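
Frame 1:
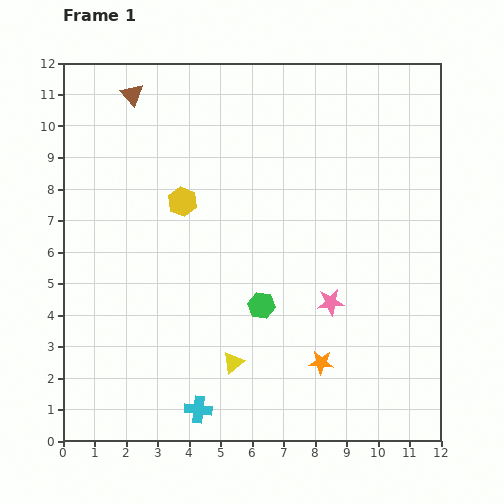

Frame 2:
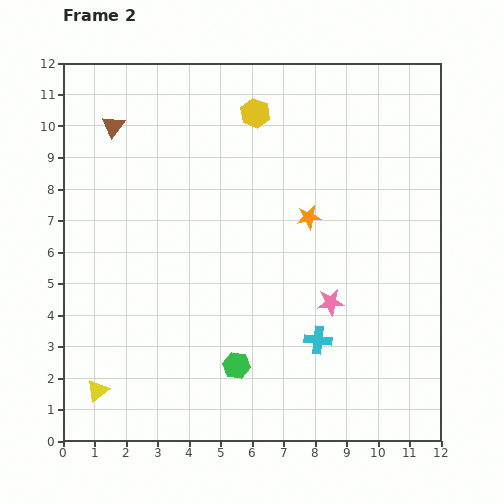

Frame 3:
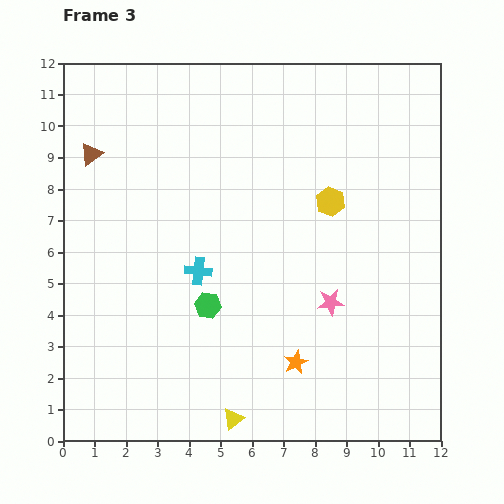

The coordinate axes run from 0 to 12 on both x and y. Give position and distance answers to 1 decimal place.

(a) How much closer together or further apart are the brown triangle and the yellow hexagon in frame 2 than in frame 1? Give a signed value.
+0.7

Distance in frame 1: 3.8. Distance in frame 2: 4.5.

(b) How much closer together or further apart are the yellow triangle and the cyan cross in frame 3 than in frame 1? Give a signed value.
+2.9

Distance in frame 1: 1.9. Distance in frame 3: 4.8.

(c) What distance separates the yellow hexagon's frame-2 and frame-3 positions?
3.7

The yellow hexagon moved from (6.1, 10.4) to (8.5, 7.6), a distance of √(2.4² + 2.8²) ≈ 3.7.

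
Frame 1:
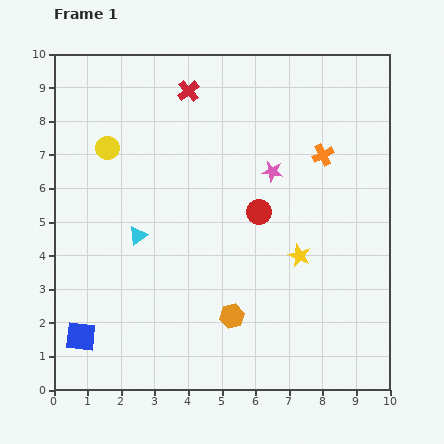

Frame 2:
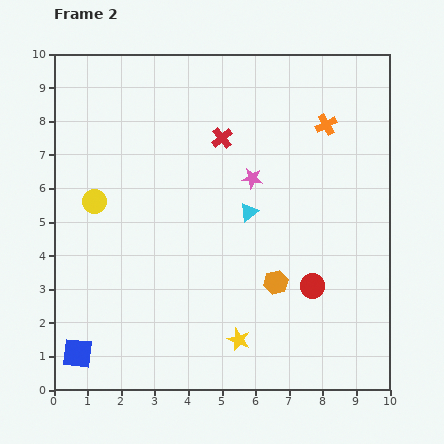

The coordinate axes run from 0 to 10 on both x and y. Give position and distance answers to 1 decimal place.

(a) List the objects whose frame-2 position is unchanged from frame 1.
none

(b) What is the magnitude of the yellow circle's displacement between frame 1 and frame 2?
1.6

The yellow circle moved from (1.6, 7.2) to (1.2, 5.6), a distance of √(0.4² + 1.6²) ≈ 1.6.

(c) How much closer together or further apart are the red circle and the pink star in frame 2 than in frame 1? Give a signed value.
+2.4

Distance in frame 1: 1.3. Distance in frame 2: 3.7.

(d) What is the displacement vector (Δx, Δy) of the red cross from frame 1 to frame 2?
(1.0, -1.4)

The red cross was at (4.0, 8.9) in frame 1 and (5.0, 7.5) in frame 2.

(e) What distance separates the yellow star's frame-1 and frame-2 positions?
3.1

The yellow star moved from (7.3, 4.0) to (5.5, 1.5), a distance of √(1.8² + 2.5²) ≈ 3.1.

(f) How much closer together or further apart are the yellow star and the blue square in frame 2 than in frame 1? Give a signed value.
-2.1

Distance in frame 1: 6.9. Distance in frame 2: 4.8.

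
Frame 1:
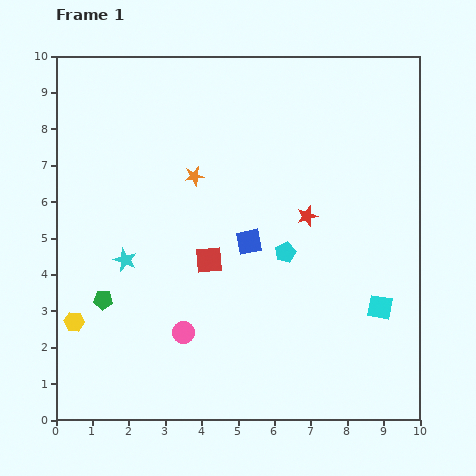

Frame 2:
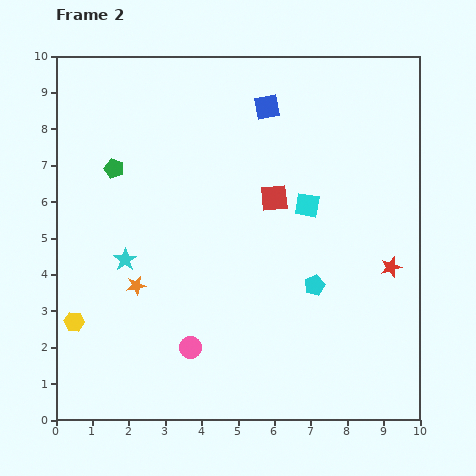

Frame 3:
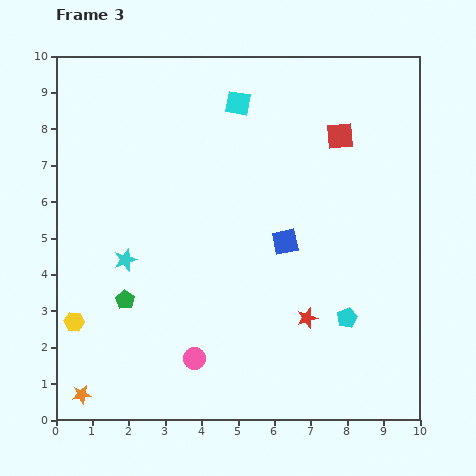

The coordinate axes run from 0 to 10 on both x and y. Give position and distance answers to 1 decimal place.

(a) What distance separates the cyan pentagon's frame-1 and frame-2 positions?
1.2

The cyan pentagon moved from (6.3, 4.6) to (7.1, 3.7), a distance of √(0.8² + 0.9²) ≈ 1.2.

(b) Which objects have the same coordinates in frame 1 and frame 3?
the cyan star, the yellow hexagon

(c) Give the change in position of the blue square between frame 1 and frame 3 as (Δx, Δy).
(1.0, 0.0)

The blue square was at (5.3, 4.9) in frame 1 and (6.3, 4.9) in frame 3.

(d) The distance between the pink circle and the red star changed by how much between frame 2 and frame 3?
-2.6

Distance in frame 2: 5.9. Distance in frame 3: 3.3.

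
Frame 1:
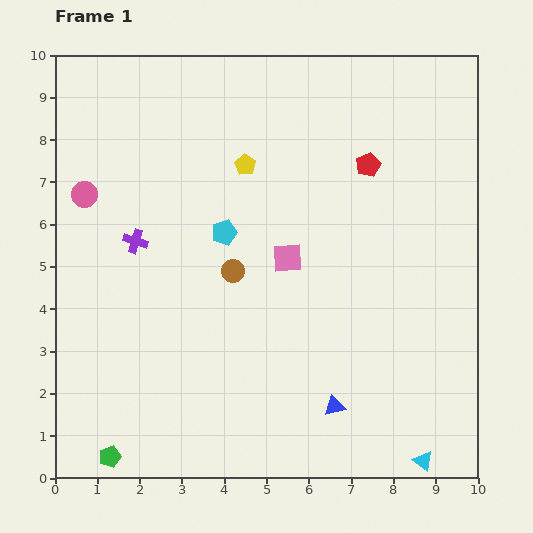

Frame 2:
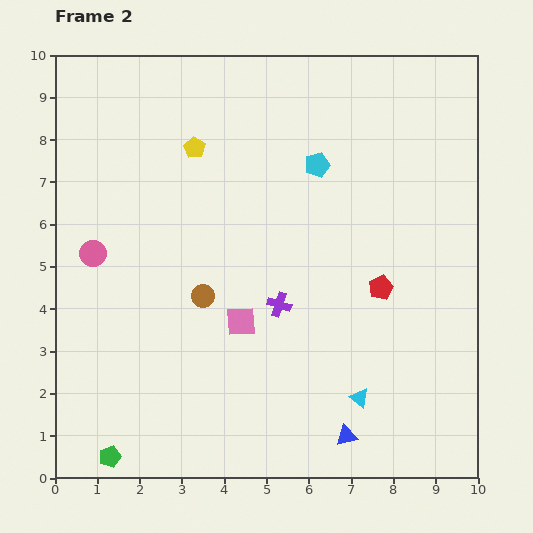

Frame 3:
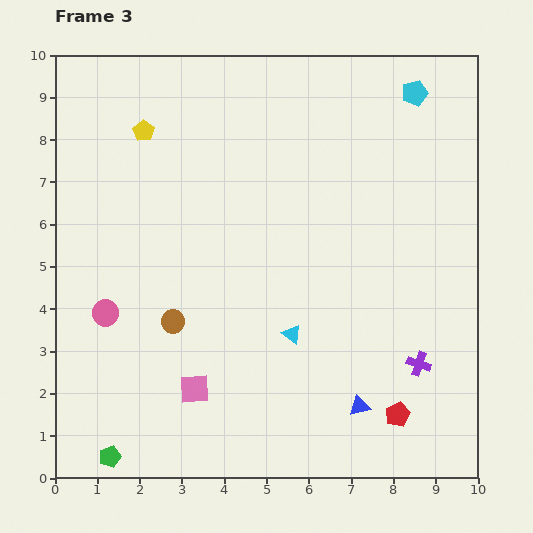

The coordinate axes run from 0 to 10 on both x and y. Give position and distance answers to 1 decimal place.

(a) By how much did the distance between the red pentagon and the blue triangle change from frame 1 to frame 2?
-2.2

Distance in frame 1: 5.8. Distance in frame 2: 3.6.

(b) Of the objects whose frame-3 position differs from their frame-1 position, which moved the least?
the blue triangle

(moved 0.6)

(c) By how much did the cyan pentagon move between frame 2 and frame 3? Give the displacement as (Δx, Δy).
(2.3, 1.7)

The cyan pentagon was at (6.2, 7.4) in frame 2 and (8.5, 9.1) in frame 3.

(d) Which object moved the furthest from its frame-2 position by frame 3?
the purple cross

(moved 3.6; next 3.0)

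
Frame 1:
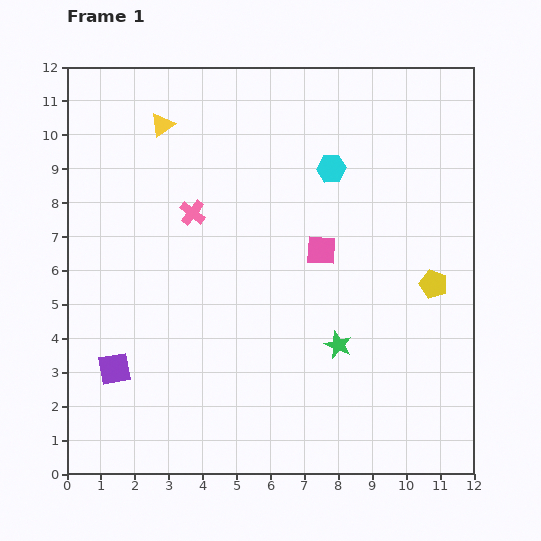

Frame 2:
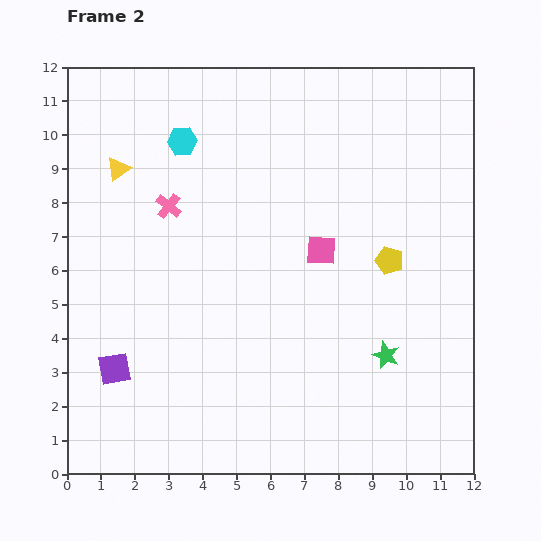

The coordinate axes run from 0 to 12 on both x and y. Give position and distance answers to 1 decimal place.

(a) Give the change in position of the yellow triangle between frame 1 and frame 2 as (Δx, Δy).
(-1.3, -1.3)

The yellow triangle was at (2.8, 10.3) in frame 1 and (1.5, 9.0) in frame 2.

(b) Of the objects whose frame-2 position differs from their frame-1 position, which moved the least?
the pink cross

(moved 0.7)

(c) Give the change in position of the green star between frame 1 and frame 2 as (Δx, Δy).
(1.4, -0.3)

The green star was at (8.0, 3.8) in frame 1 and (9.4, 3.5) in frame 2.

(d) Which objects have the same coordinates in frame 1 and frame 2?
the pink square, the purple square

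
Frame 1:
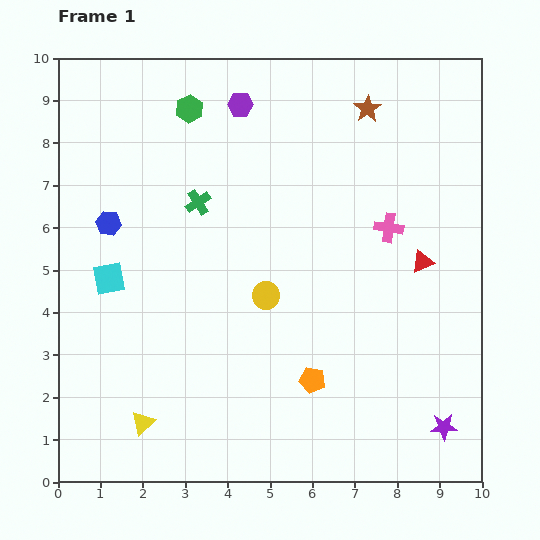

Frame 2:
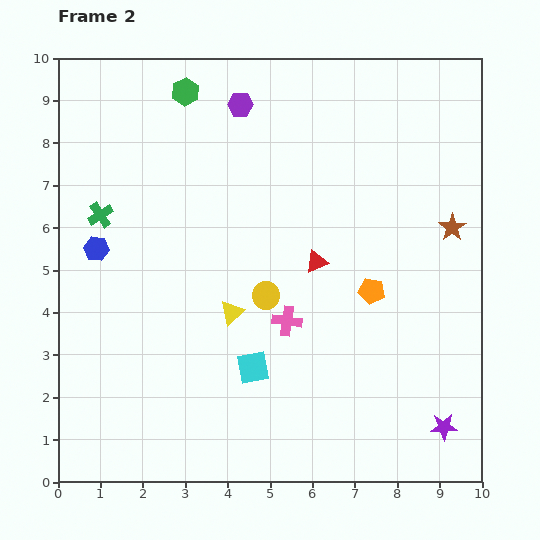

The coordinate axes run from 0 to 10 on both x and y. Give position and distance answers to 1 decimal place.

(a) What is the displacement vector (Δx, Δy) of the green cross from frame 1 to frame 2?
(-2.3, -0.3)

The green cross was at (3.3, 6.6) in frame 1 and (1.0, 6.3) in frame 2.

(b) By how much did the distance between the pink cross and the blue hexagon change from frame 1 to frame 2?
-1.8

Distance in frame 1: 6.6. Distance in frame 2: 4.8.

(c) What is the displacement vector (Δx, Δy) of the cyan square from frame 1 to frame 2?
(3.4, -2.1)

The cyan square was at (1.2, 4.8) in frame 1 and (4.6, 2.7) in frame 2.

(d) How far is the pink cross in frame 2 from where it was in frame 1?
3.3

The pink cross moved from (7.8, 6.0) to (5.4, 3.8), a distance of √(2.4² + 2.2²) ≈ 3.3.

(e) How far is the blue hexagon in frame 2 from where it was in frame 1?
0.7

The blue hexagon moved from (1.2, 6.1) to (0.9, 5.5), a distance of √(0.3² + 0.6²) ≈ 0.7.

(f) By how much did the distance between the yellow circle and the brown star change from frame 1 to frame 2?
-0.3

Distance in frame 1: 5.0. Distance in frame 2: 4.7.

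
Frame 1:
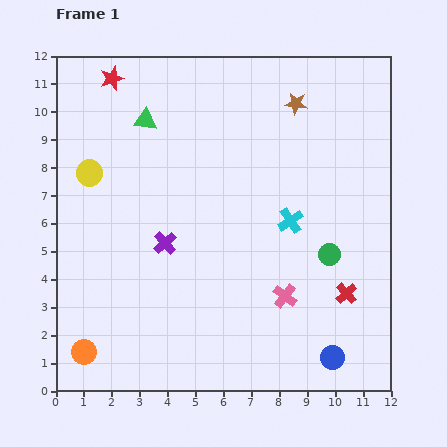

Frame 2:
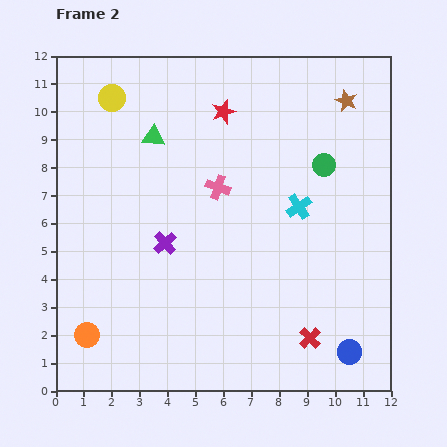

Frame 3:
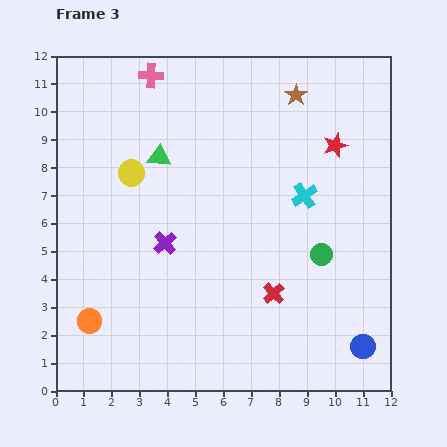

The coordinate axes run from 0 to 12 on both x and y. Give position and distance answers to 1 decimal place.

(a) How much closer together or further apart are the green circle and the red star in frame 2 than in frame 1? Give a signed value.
-5.9

Distance in frame 1: 10.0. Distance in frame 2: 4.1.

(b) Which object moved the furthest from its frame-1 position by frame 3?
the pink cross

(moved 9.2; next 8.4)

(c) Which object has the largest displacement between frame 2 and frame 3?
the pink cross

(moved 4.7; next 4.2)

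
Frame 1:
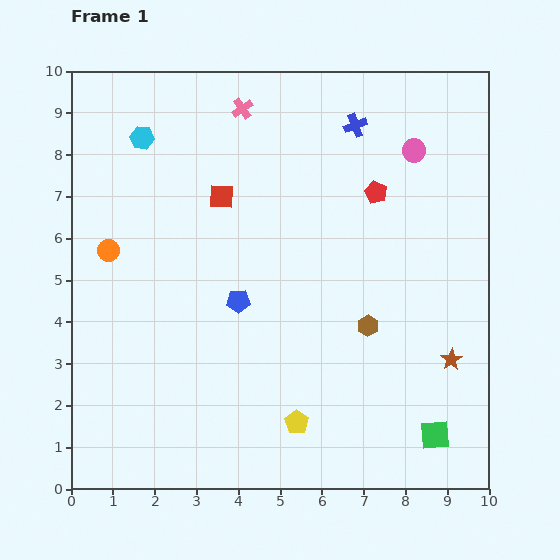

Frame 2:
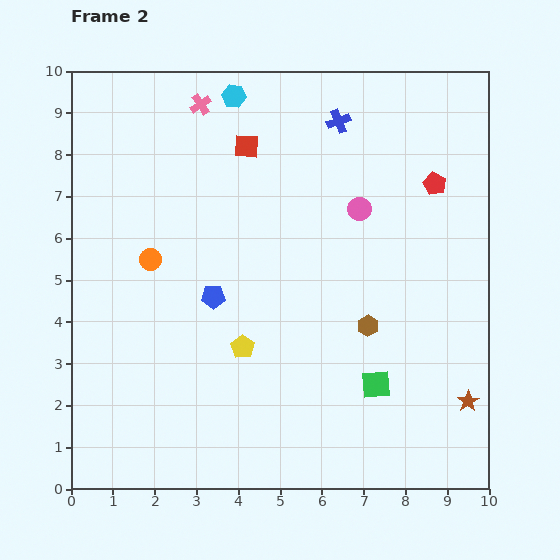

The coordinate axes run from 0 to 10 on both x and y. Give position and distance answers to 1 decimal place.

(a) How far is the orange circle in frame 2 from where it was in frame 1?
1.0

The orange circle moved from (0.9, 5.7) to (1.9, 5.5), a distance of √(1.0² + 0.2²) ≈ 1.0.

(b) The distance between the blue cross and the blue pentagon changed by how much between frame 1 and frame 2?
+0.2

Distance in frame 1: 5.0. Distance in frame 2: 5.2.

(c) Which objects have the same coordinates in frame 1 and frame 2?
the brown hexagon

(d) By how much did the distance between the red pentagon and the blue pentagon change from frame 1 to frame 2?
+1.7

Distance in frame 1: 4.2. Distance in frame 2: 5.9.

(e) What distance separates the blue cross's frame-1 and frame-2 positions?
0.4

The blue cross moved from (6.8, 8.7) to (6.4, 8.8), a distance of √(0.4² + 0.1²) ≈ 0.4.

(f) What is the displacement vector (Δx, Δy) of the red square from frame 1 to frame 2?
(0.6, 1.2)

The red square was at (3.6, 7.0) in frame 1 and (4.2, 8.2) in frame 2.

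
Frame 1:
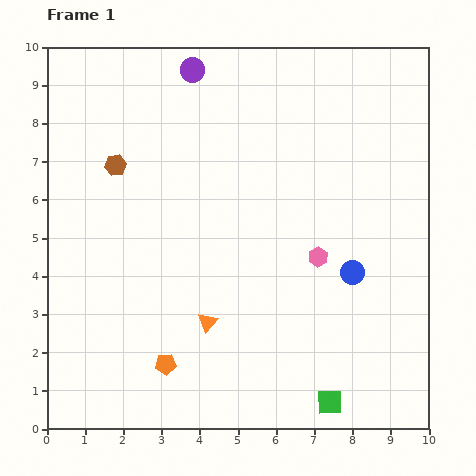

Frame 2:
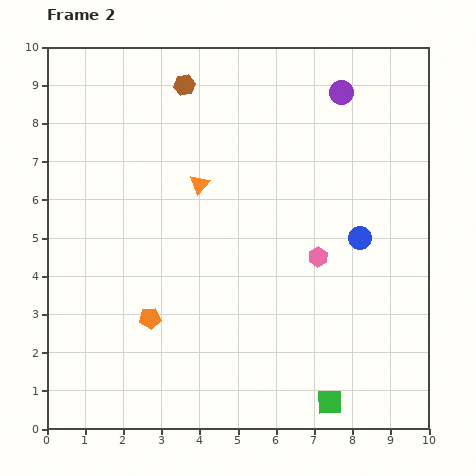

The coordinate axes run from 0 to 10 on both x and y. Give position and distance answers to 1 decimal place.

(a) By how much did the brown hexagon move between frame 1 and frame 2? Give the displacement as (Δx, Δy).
(1.8, 2.1)

The brown hexagon was at (1.8, 6.9) in frame 1 and (3.6, 9.0) in frame 2.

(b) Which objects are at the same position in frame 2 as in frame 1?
the pink hexagon, the green square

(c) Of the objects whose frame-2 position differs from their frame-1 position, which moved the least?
the blue circle

(moved 0.9)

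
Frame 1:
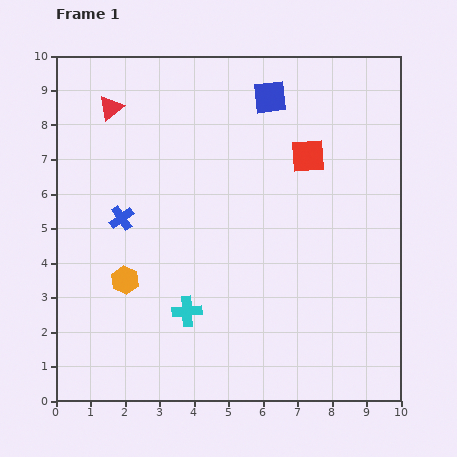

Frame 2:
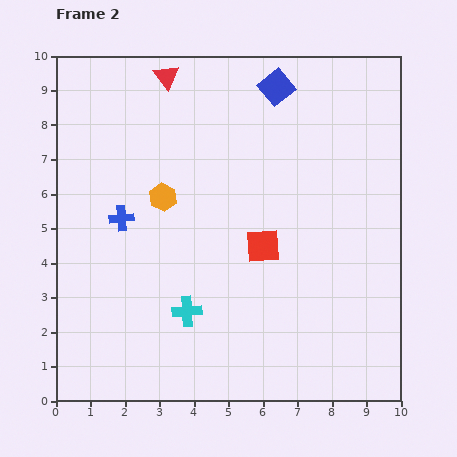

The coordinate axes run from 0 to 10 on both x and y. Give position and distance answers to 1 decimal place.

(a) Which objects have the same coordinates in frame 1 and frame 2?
the cyan cross, the blue cross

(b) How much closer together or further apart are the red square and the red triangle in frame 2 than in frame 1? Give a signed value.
-0.3

Distance in frame 1: 5.9. Distance in frame 2: 5.6.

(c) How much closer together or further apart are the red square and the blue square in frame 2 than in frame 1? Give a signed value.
+2.6

Distance in frame 1: 2.0. Distance in frame 2: 4.6.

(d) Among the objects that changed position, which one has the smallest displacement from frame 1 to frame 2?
the blue square

(moved 0.4)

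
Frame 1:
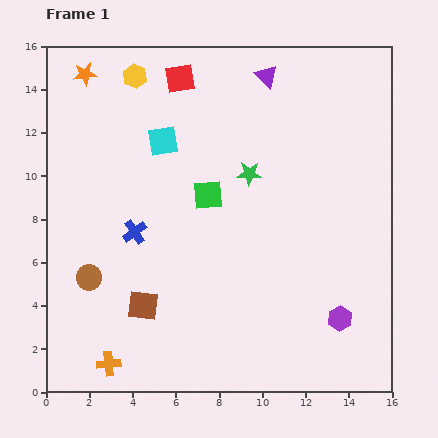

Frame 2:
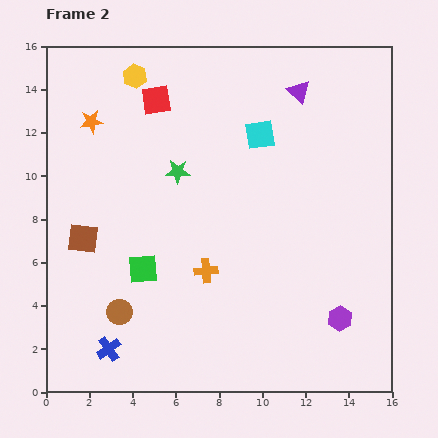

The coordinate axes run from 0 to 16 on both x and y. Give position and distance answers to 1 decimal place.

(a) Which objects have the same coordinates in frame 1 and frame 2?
the yellow hexagon, the purple hexagon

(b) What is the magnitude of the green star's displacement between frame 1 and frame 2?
3.3

The green star moved from (9.4, 10.1) to (6.1, 10.2), a distance of √(3.3² + 0.1²) ≈ 3.3.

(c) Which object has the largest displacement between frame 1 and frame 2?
the orange cross

(moved 6.2; next 5.5)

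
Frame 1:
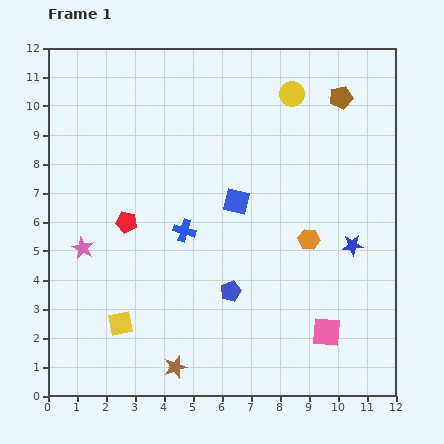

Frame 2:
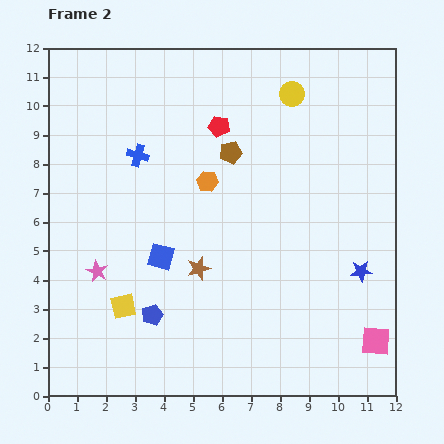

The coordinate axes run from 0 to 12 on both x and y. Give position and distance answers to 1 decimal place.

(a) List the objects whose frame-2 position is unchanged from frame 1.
the yellow circle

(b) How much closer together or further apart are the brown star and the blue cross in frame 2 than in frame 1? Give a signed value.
-0.3

Distance in frame 1: 4.7. Distance in frame 2: 4.4.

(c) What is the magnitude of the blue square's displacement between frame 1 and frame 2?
3.2

The blue square moved from (6.5, 6.7) to (3.9, 4.8), a distance of √(2.6² + 1.9²) ≈ 3.2.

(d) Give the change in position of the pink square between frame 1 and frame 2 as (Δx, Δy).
(1.7, -0.3)

The pink square was at (9.6, 2.2) in frame 1 and (11.3, 1.9) in frame 2.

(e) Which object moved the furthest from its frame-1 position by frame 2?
the red pentagon

(moved 4.6; next 4.2)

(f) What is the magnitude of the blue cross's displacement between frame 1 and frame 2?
3.1

The blue cross moved from (4.7, 5.7) to (3.1, 8.3), a distance of √(1.6² + 2.6²) ≈ 3.1.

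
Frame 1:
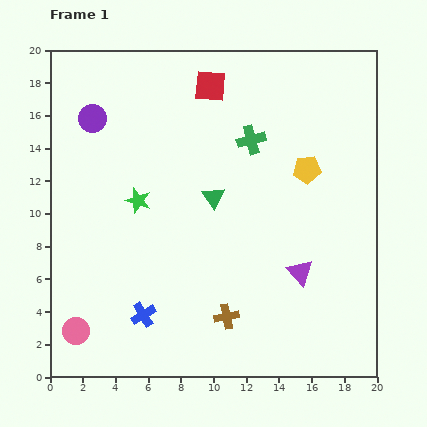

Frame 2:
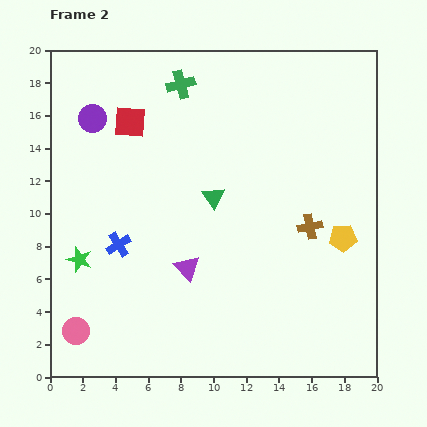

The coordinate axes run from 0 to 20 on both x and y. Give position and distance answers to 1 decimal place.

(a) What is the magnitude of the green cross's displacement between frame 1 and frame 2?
5.5

The green cross moved from (12.3, 14.5) to (8.0, 17.9), a distance of √(4.3² + 3.4²) ≈ 5.5.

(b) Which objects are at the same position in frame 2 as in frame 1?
the pink circle, the purple circle, the green triangle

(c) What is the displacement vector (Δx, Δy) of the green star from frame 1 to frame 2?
(-3.6, -3.6)

The green star was at (5.4, 10.8) in frame 1 and (1.8, 7.2) in frame 2.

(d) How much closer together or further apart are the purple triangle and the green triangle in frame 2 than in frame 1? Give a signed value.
-2.4

Distance in frame 1: 7.0. Distance in frame 2: 4.6.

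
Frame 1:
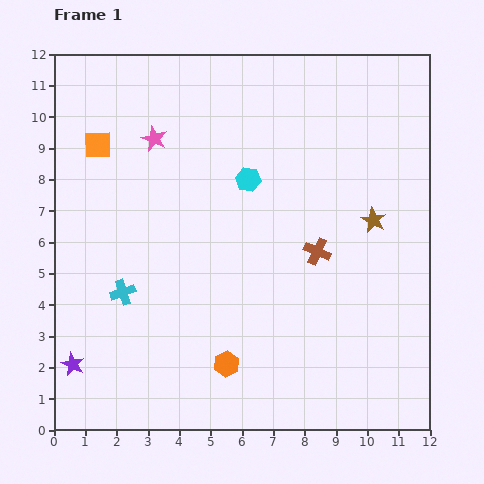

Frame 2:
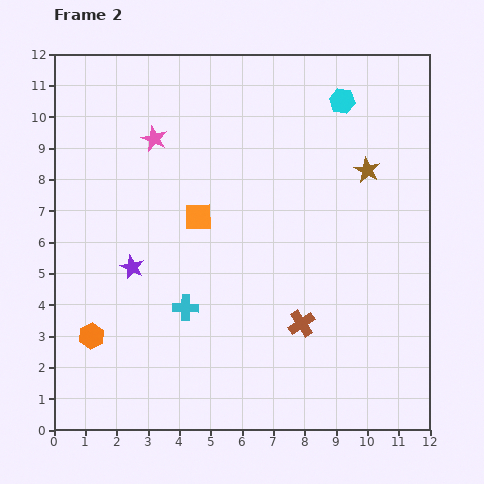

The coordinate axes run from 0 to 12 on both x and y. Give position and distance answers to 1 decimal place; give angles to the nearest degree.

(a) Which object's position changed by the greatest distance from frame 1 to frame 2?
the orange hexagon

(moved 4.4; next 3.9)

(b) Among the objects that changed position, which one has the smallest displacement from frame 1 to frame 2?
the brown star

(moved 1.6)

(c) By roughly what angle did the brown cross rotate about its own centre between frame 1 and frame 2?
34° clockwise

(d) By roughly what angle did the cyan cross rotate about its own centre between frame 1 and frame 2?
21° clockwise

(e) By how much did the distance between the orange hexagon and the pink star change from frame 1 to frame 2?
-1.0

Distance in frame 1: 7.6. Distance in frame 2: 6.6.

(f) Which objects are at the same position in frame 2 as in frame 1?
the pink star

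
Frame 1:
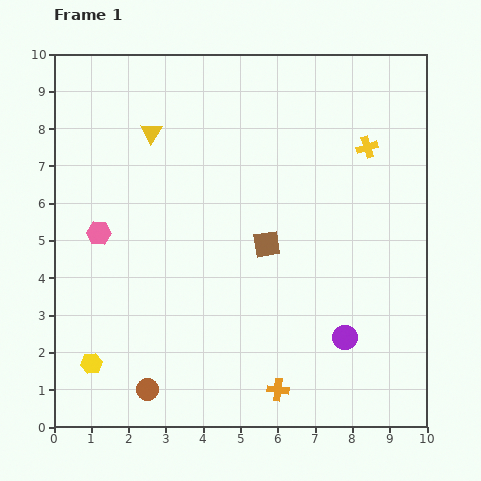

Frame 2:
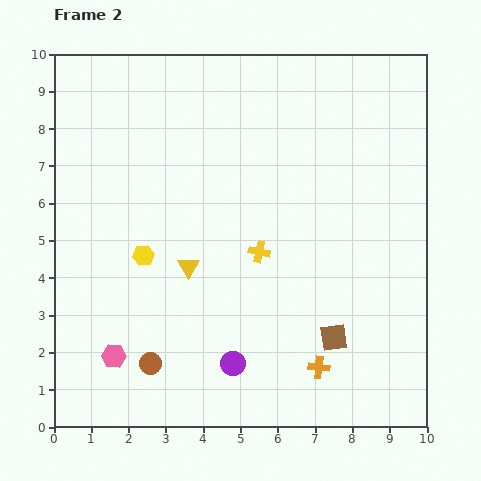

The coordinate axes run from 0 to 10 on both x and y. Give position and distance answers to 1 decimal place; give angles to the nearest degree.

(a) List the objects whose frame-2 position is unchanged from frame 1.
none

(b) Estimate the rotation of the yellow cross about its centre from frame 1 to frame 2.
29° clockwise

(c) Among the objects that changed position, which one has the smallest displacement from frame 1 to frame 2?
the brown circle

(moved 0.7)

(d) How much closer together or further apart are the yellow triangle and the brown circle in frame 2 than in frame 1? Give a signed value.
-4.1

Distance in frame 1: 6.9. Distance in frame 2: 2.8.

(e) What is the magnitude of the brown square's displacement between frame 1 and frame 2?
3.1

The brown square moved from (5.7, 4.9) to (7.5, 2.4), a distance of √(1.8² + 2.5²) ≈ 3.1.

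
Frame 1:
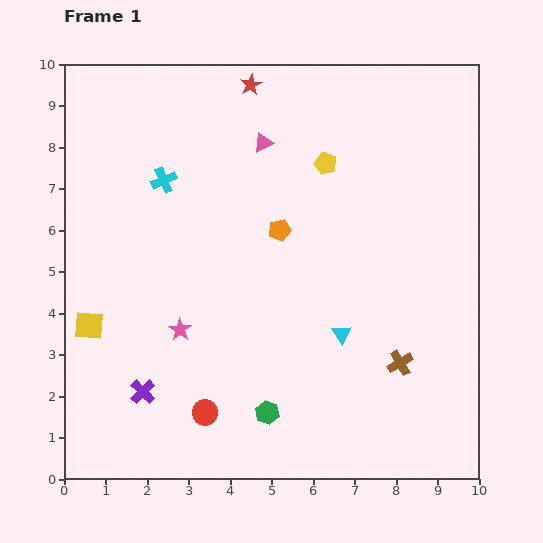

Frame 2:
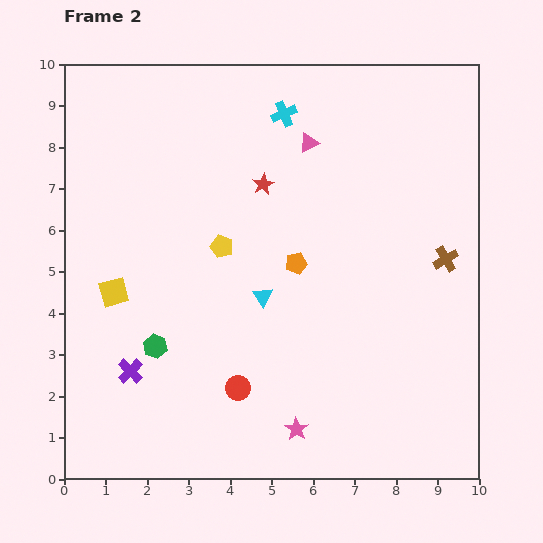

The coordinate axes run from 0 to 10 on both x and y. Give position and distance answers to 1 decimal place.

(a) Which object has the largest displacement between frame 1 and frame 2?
the pink star

(moved 3.7; next 3.3)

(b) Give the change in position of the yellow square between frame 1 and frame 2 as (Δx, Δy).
(0.6, 0.8)

The yellow square was at (0.6, 3.7) in frame 1 and (1.2, 4.5) in frame 2.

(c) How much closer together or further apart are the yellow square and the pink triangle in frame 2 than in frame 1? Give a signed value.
-0.2

Distance in frame 1: 6.1. Distance in frame 2: 5.9.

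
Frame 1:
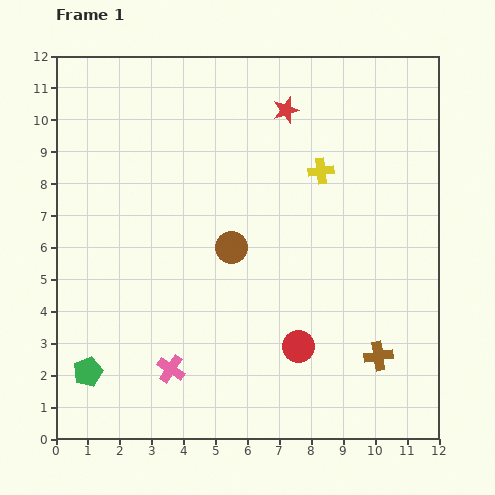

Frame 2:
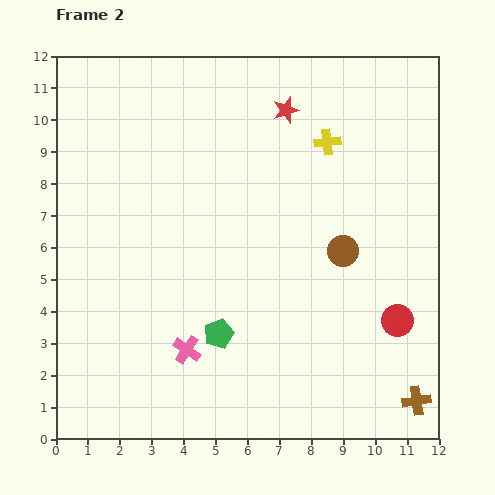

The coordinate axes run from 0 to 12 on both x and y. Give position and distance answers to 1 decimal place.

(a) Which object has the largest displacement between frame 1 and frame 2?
the green pentagon

(moved 4.3; next 3.5)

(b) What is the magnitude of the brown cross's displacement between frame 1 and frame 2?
1.8

The brown cross moved from (10.1, 2.6) to (11.3, 1.2), a distance of √(1.2² + 1.4²) ≈ 1.8.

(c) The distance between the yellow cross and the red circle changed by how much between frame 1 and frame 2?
+0.5

Distance in frame 1: 5.5. Distance in frame 2: 6.0.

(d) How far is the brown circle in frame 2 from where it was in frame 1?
3.5

The brown circle moved from (5.5, 6.0) to (9.0, 5.9), a distance of √(3.5² + 0.1²) ≈ 3.5.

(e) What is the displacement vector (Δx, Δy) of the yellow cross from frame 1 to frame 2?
(0.2, 0.9)

The yellow cross was at (8.3, 8.4) in frame 1 and (8.5, 9.3) in frame 2.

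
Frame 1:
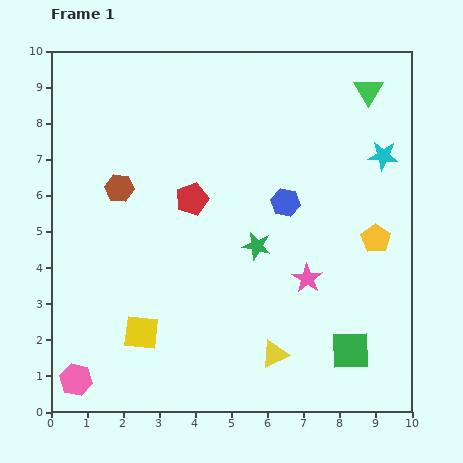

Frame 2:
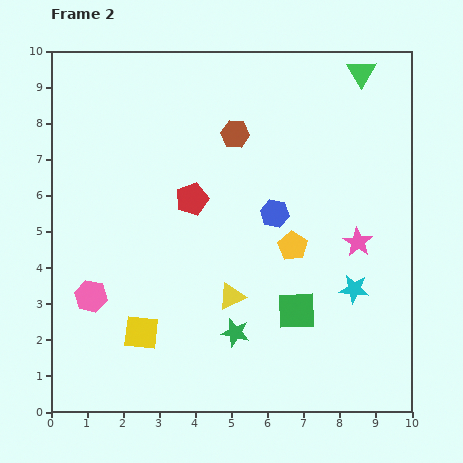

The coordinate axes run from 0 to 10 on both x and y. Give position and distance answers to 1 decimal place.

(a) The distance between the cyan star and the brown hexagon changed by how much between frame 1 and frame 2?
-2.0

Distance in frame 1: 7.4. Distance in frame 2: 5.4.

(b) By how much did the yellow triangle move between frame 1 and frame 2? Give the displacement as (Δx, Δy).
(-1.2, 1.6)

The yellow triangle was at (6.2, 1.6) in frame 1 and (5.0, 3.2) in frame 2.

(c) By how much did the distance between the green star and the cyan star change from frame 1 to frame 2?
-0.8

Distance in frame 1: 4.3. Distance in frame 2: 3.5.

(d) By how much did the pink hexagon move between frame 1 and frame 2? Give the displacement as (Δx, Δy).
(0.4, 2.3)

The pink hexagon was at (0.7, 0.9) in frame 1 and (1.1, 3.2) in frame 2.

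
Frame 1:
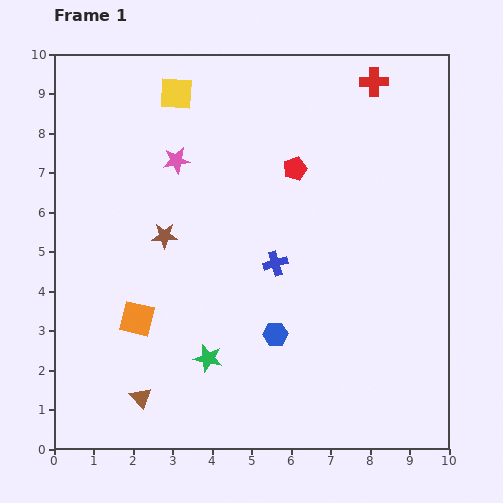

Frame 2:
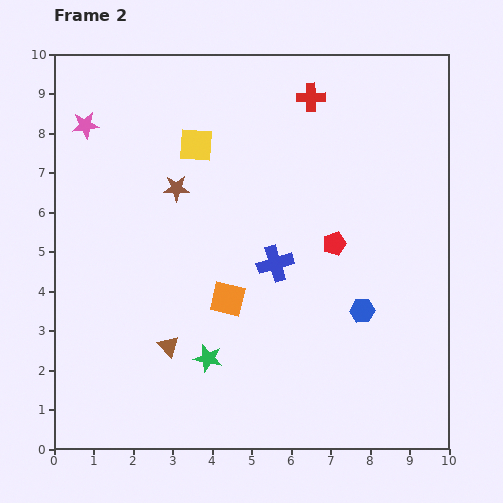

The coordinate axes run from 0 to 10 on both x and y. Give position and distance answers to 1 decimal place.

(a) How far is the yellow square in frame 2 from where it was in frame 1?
1.4

The yellow square moved from (3.1, 9.0) to (3.6, 7.7), a distance of √(0.5² + 1.3²) ≈ 1.4.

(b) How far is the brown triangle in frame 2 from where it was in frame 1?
1.5

The brown triangle moved from (2.2, 1.3) to (2.9, 2.6), a distance of √(0.7² + 1.3²) ≈ 1.5.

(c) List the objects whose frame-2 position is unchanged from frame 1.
the green star, the blue cross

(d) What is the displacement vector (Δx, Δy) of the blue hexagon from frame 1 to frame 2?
(2.2, 0.6)

The blue hexagon was at (5.6, 2.9) in frame 1 and (7.8, 3.5) in frame 2.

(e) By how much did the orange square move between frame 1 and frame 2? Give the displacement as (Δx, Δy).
(2.3, 0.5)

The orange square was at (2.1, 3.3) in frame 1 and (4.4, 3.8) in frame 2.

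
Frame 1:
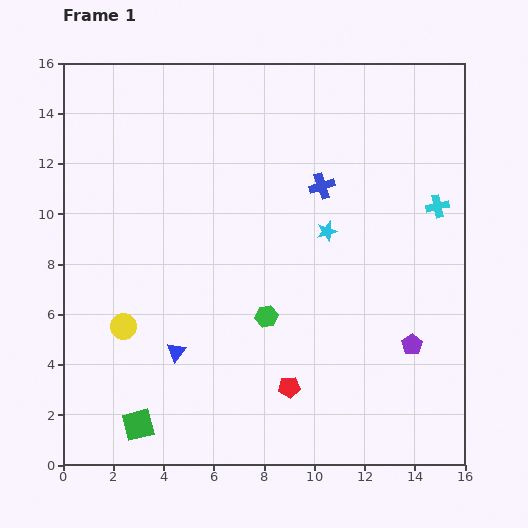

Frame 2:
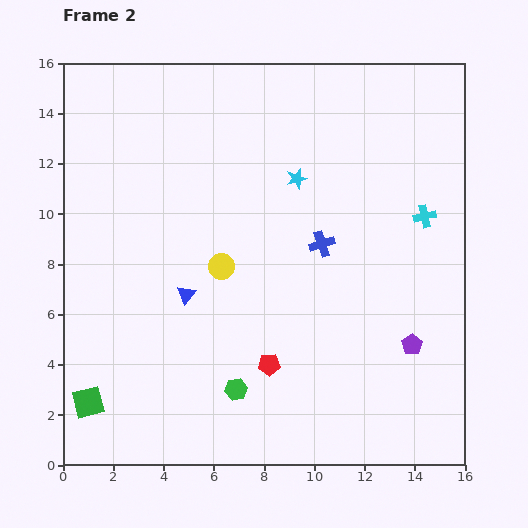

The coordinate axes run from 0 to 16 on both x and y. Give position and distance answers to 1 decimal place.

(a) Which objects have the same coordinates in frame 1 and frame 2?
the purple pentagon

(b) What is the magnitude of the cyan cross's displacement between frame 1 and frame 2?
0.6

The cyan cross moved from (14.9, 10.3) to (14.4, 9.9), a distance of √(0.5² + 0.4²) ≈ 0.6.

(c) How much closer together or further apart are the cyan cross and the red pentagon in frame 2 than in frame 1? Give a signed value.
-0.7

Distance in frame 1: 9.3. Distance in frame 2: 8.6.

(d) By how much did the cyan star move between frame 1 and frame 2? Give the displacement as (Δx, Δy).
(-1.2, 2.1)

The cyan star was at (10.5, 9.3) in frame 1 and (9.3, 11.4) in frame 2.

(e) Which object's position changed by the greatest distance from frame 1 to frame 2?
the yellow circle

(moved 4.6; next 3.1)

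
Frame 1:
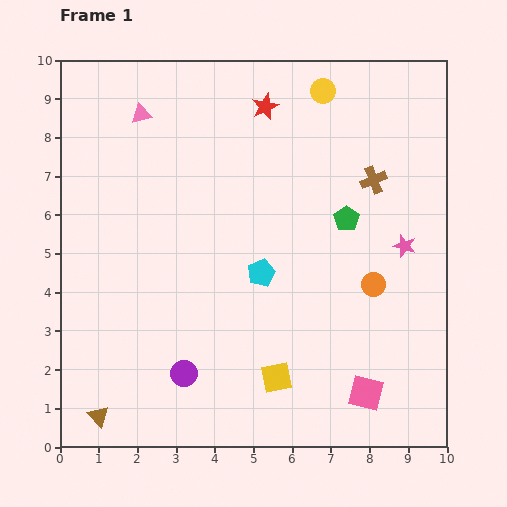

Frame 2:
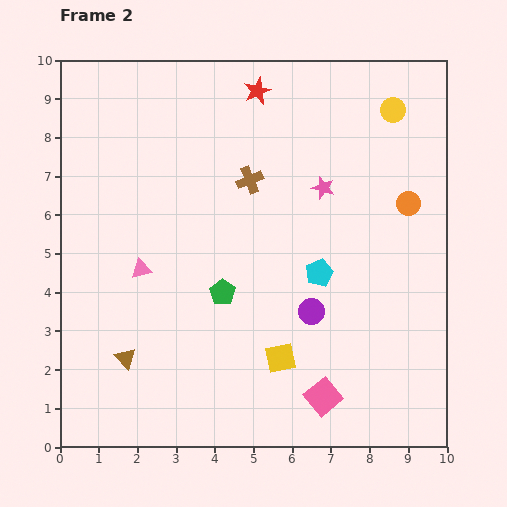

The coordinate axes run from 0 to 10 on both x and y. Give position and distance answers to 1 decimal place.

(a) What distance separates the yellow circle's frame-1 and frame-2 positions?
1.9

The yellow circle moved from (6.8, 9.2) to (8.6, 8.7), a distance of √(1.8² + 0.5²) ≈ 1.9.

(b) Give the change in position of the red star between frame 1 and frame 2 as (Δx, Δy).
(-0.2, 0.4)

The red star was at (5.3, 8.8) in frame 1 and (5.1, 9.2) in frame 2.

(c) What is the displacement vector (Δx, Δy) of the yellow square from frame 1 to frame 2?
(0.1, 0.5)

The yellow square was at (5.6, 1.8) in frame 1 and (5.7, 2.3) in frame 2.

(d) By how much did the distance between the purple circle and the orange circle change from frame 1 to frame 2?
-1.6

Distance in frame 1: 5.4. Distance in frame 2: 3.8.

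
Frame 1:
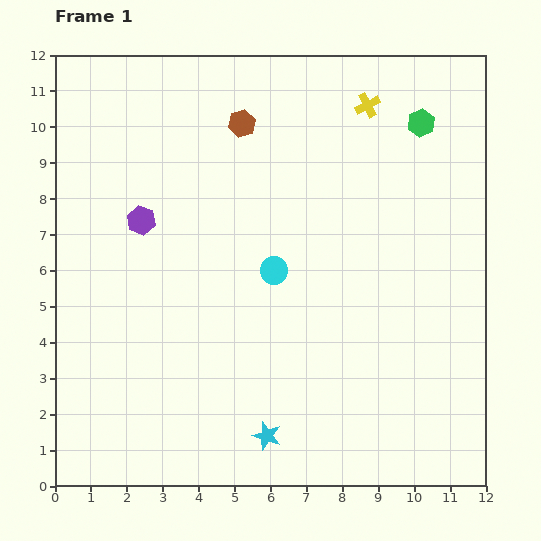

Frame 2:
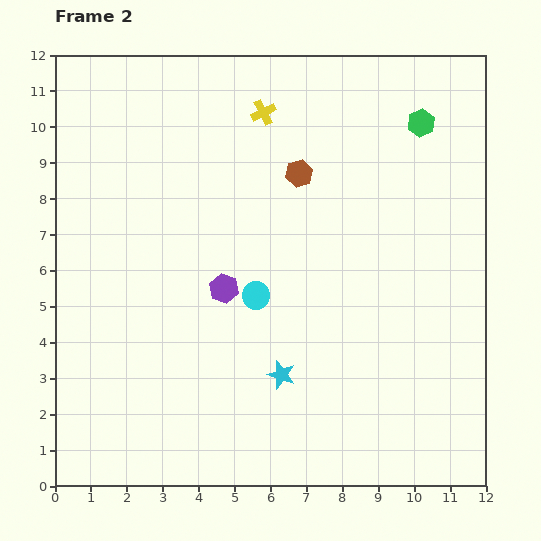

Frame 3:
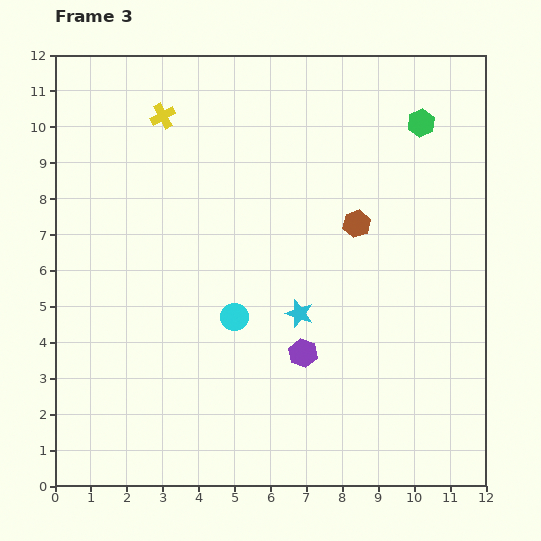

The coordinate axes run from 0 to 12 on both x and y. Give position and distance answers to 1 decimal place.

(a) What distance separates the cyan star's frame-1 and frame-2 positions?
1.7

The cyan star moved from (5.9, 1.4) to (6.3, 3.1), a distance of √(0.4² + 1.7²) ≈ 1.7.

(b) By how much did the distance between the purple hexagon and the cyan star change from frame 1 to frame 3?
-5.8

Distance in frame 1: 6.9. Distance in frame 3: 1.1.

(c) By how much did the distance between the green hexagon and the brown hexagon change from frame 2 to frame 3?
-0.4

Distance in frame 2: 3.7. Distance in frame 3: 3.3.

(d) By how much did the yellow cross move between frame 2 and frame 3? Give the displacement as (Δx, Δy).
(-2.8, -0.1)

The yellow cross was at (5.8, 10.4) in frame 2 and (3.0, 10.3) in frame 3.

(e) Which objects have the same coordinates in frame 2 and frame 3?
the green hexagon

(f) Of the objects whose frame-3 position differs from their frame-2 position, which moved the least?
the cyan circle

(moved 0.8)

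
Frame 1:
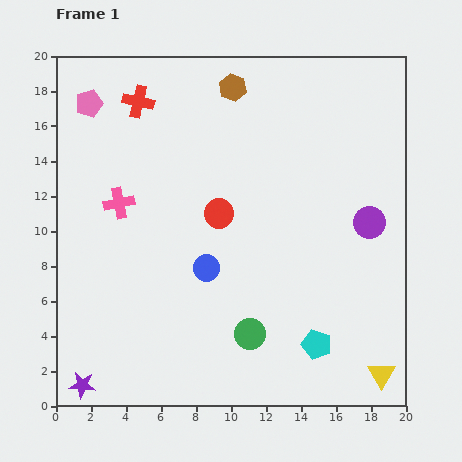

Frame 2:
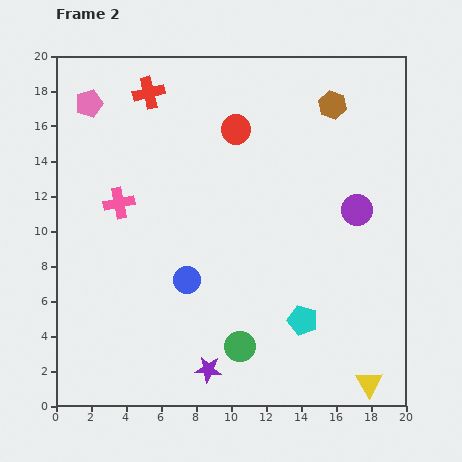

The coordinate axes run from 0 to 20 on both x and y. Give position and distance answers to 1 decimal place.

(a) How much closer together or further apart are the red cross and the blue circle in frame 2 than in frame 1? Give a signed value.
+0.6

Distance in frame 1: 10.3. Distance in frame 2: 10.9.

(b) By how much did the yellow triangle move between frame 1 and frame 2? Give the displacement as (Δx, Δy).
(-0.7, -0.5)

The yellow triangle was at (18.6, 1.8) in frame 1 and (17.9, 1.3) in frame 2.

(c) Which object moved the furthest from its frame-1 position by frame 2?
the purple star

(moved 7.3; next 5.8)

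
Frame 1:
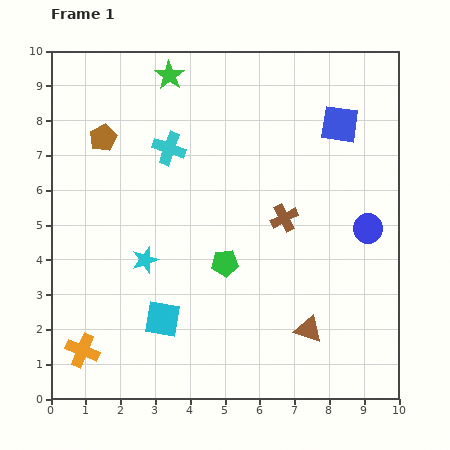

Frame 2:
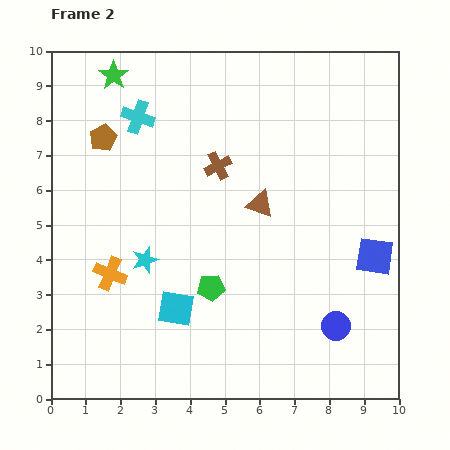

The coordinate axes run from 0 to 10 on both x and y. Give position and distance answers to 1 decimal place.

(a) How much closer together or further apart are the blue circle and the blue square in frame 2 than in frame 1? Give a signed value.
-0.8

Distance in frame 1: 3.1. Distance in frame 2: 2.3.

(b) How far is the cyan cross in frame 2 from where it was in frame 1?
1.3

The cyan cross moved from (3.4, 7.2) to (2.5, 8.1), a distance of √(0.9² + 0.9²) ≈ 1.3.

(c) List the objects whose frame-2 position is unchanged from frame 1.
the cyan star, the brown pentagon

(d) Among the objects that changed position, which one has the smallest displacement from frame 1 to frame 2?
the cyan square

(moved 0.5)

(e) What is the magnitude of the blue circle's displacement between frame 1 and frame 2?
2.9

The blue circle moved from (9.1, 4.9) to (8.2, 2.1), a distance of √(0.9² + 2.8²) ≈ 2.9.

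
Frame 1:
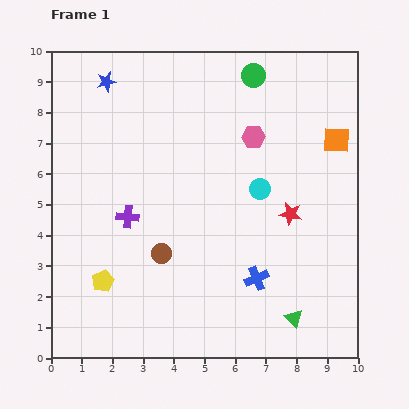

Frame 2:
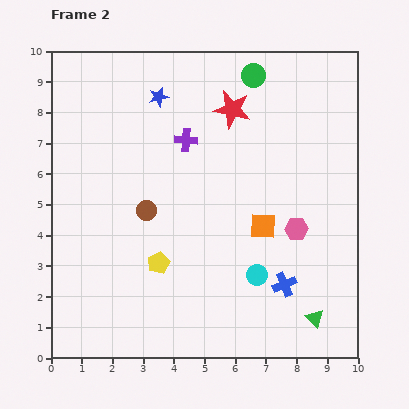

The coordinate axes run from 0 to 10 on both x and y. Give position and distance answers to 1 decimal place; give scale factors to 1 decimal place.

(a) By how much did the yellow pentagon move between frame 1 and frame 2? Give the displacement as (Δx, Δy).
(1.8, 0.6)

The yellow pentagon was at (1.7, 2.5) in frame 1 and (3.5, 3.1) in frame 2.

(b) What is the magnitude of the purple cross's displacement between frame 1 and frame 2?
3.1

The purple cross moved from (2.5, 4.6) to (4.4, 7.1), a distance of √(1.9² + 2.5²) ≈ 3.1.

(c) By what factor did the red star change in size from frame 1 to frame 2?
1.7×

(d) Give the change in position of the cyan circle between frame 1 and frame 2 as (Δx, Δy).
(-0.1, -2.8)

The cyan circle was at (6.8, 5.5) in frame 1 and (6.7, 2.7) in frame 2.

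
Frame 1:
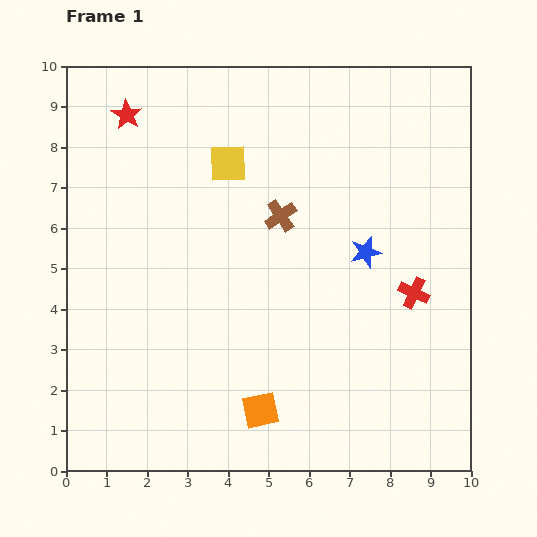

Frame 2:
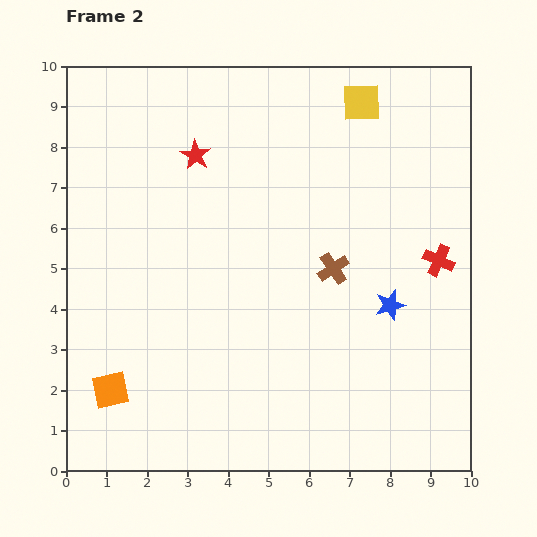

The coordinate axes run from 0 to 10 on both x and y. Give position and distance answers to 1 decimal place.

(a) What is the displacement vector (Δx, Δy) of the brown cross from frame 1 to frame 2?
(1.3, -1.3)

The brown cross was at (5.3, 6.3) in frame 1 and (6.6, 5.0) in frame 2.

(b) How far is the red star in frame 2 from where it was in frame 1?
2.0

The red star moved from (1.5, 8.8) to (3.2, 7.8), a distance of √(1.7² + 1.0²) ≈ 2.0.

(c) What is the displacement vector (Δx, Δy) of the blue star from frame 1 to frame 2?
(0.6, -1.3)

The blue star was at (7.4, 5.4) in frame 1 and (8.0, 4.1) in frame 2.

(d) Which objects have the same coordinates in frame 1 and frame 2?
none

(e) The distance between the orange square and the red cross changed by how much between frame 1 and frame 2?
+3.9

Distance in frame 1: 4.8. Distance in frame 2: 8.7.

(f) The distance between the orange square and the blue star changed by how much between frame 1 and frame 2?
+2.5

Distance in frame 1: 4.7. Distance in frame 2: 7.2.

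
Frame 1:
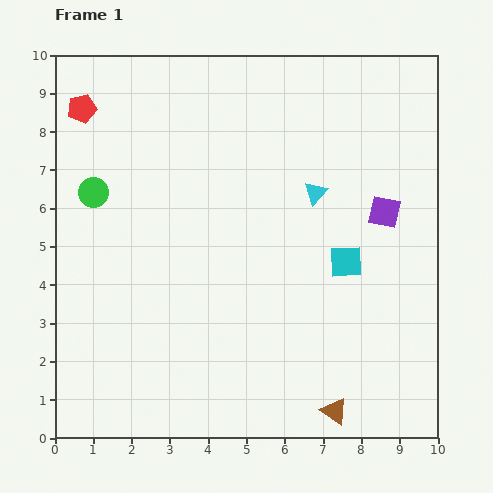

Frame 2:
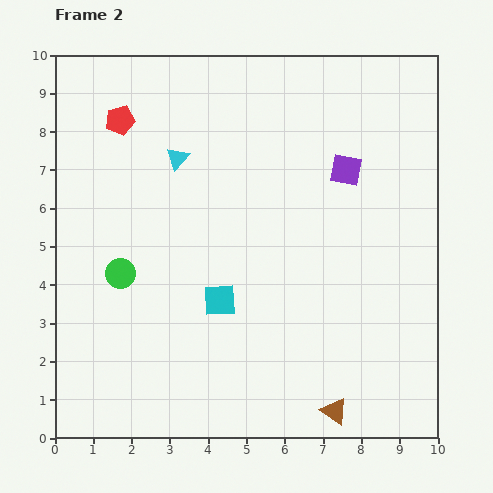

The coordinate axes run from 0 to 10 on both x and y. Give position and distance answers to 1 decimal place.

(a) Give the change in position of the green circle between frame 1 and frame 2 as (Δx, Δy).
(0.7, -2.1)

The green circle was at (1.0, 6.4) in frame 1 and (1.7, 4.3) in frame 2.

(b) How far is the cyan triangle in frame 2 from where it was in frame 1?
3.7

The cyan triangle moved from (6.8, 6.4) to (3.2, 7.3), a distance of √(3.6² + 0.9²) ≈ 3.7.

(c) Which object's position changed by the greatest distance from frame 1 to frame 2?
the cyan triangle

(moved 3.7; next 3.4)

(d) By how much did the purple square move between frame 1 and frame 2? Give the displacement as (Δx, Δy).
(-1.0, 1.1)

The purple square was at (8.6, 5.9) in frame 1 and (7.6, 7.0) in frame 2.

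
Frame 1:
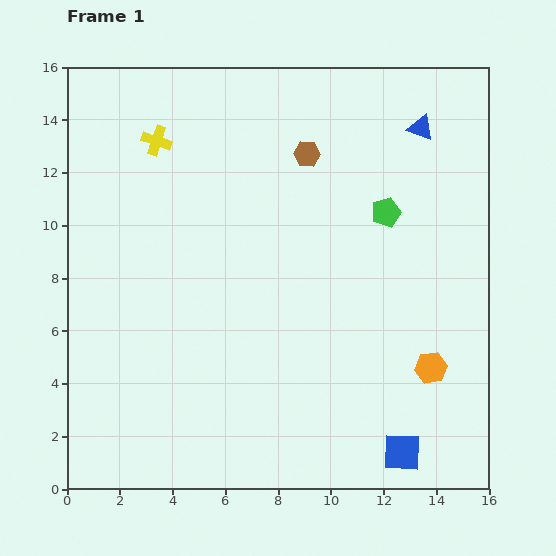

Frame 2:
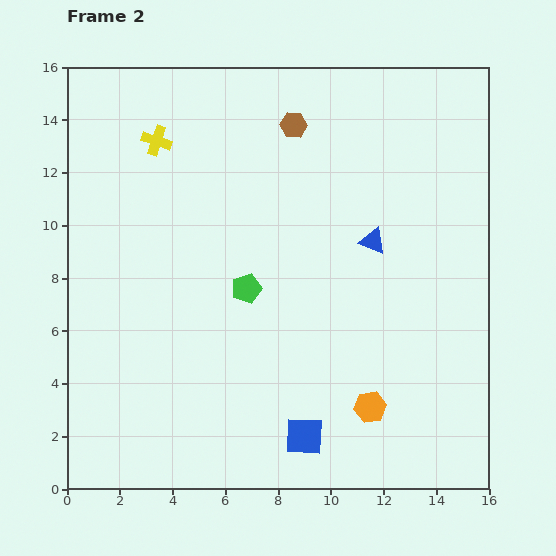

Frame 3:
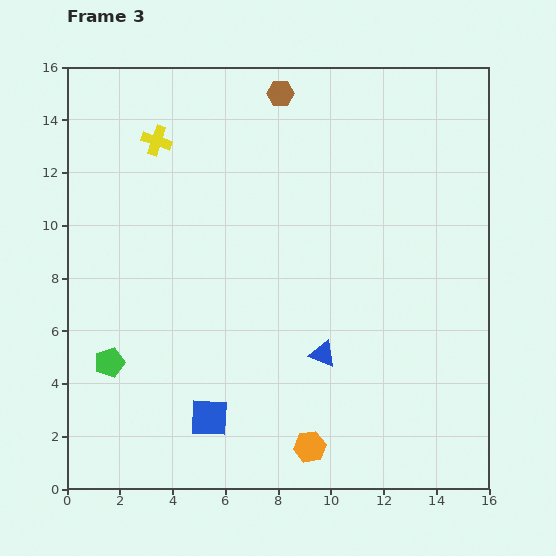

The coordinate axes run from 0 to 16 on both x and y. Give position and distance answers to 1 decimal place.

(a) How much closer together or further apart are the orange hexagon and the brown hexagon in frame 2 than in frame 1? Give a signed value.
+1.7

Distance in frame 1: 9.4. Distance in frame 2: 11.1.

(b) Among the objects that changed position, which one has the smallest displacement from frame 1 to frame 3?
the brown hexagon

(moved 2.5)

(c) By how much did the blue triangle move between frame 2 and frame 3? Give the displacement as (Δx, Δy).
(-1.9, -4.3)

The blue triangle was at (11.6, 9.4) in frame 2 and (9.7, 5.1) in frame 3.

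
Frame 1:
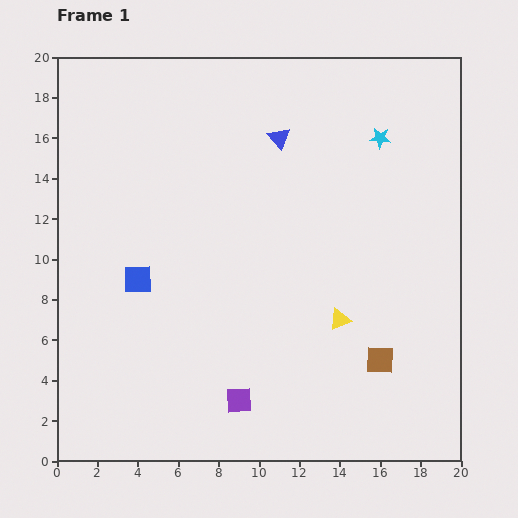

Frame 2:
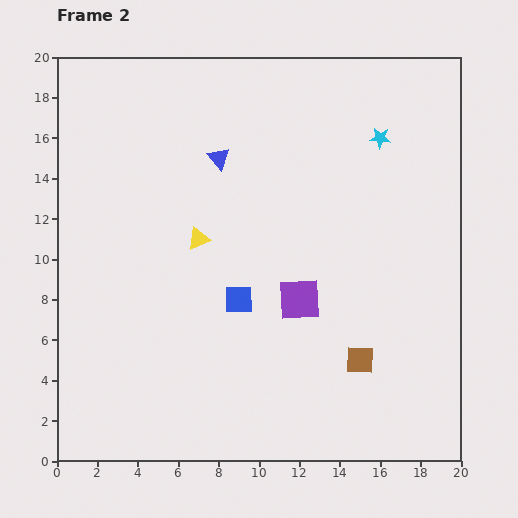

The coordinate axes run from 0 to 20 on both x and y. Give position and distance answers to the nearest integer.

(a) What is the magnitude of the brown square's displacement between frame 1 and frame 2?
1

The brown square moved from (16, 5) to (15, 5), a distance of √(1² + 0²) ≈ 1.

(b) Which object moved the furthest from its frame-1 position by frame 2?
the yellow triangle

(moved 8; next 6)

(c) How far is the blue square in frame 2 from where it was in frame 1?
5

The blue square moved from (4, 9) to (9, 8), a distance of √(5² + 1²) ≈ 5.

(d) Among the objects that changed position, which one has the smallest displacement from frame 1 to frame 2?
the brown square

(moved 1)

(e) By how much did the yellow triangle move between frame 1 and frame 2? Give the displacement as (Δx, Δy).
(-7, 4)

The yellow triangle was at (14, 7) in frame 1 and (7, 11) in frame 2.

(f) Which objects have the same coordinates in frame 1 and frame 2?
the cyan star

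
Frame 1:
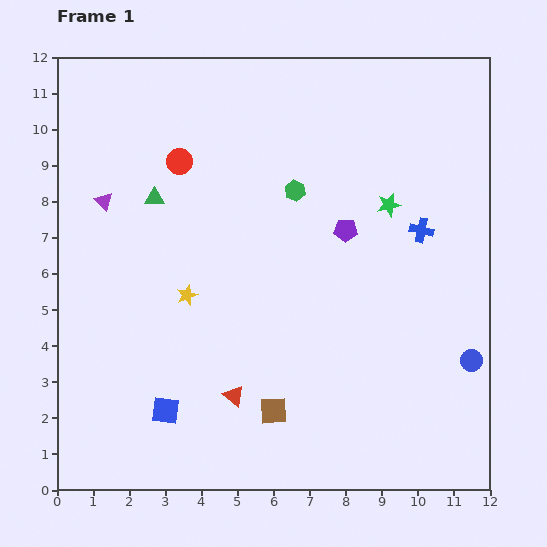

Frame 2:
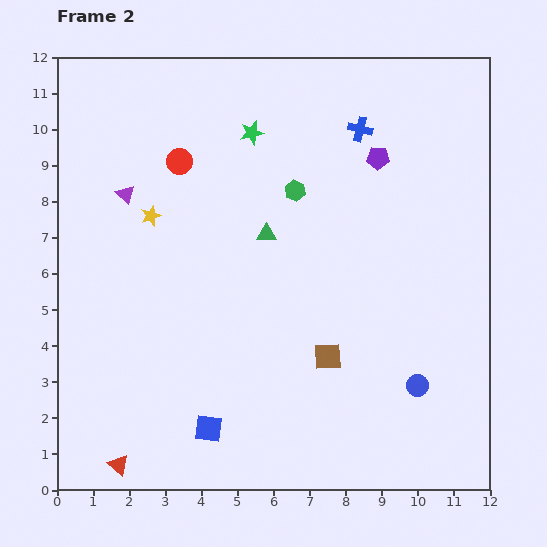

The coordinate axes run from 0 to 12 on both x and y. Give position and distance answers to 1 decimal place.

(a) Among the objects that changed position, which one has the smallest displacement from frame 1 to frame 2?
the purple triangle

(moved 0.6)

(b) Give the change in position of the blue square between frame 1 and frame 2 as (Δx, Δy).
(1.2, -0.5)

The blue square was at (3.0, 2.2) in frame 1 and (4.2, 1.7) in frame 2.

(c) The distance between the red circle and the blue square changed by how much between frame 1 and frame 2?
+0.5

Distance in frame 1: 6.9. Distance in frame 2: 7.4.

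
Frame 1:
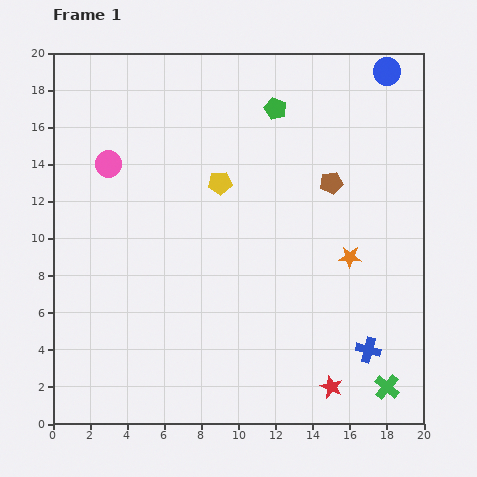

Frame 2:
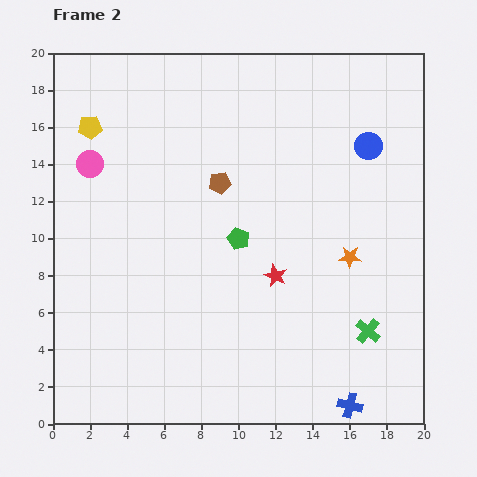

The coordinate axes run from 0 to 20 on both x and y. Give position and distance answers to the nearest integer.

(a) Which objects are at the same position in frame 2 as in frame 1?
the orange star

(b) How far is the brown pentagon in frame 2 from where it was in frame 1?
6

The brown pentagon moved from (15, 13) to (9, 13), a distance of √(6² + 0²) ≈ 6.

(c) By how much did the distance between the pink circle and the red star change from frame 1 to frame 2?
-5

Distance in frame 1: 17. Distance in frame 2: 12.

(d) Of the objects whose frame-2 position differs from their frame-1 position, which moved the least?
the pink circle

(moved 1)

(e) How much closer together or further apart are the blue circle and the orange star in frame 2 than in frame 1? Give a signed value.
-4

Distance in frame 1: 10. Distance in frame 2: 6.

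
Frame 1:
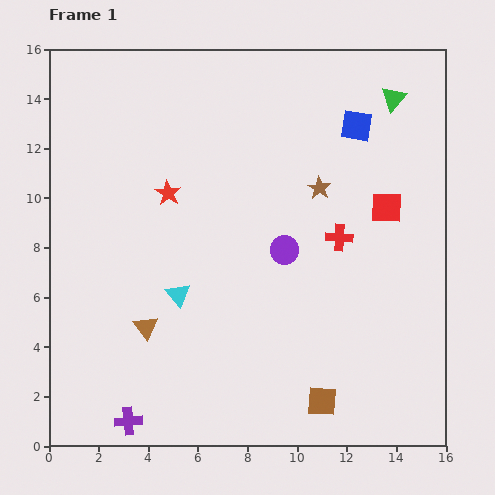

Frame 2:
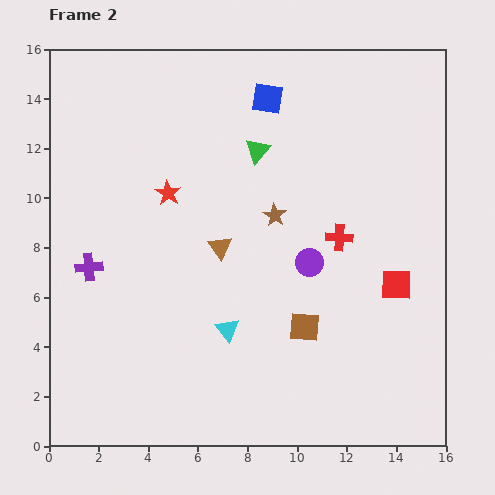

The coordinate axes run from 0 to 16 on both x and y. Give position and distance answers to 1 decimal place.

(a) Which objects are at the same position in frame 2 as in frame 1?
the red star, the red cross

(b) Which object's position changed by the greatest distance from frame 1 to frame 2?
the purple cross

(moved 6.4; next 5.9)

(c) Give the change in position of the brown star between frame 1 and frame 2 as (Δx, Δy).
(-1.8, -1.1)

The brown star was at (10.9, 10.4) in frame 1 and (9.1, 9.3) in frame 2.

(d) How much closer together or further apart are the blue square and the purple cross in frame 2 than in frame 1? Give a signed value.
-5.1

Distance in frame 1: 15.0. Distance in frame 2: 9.9.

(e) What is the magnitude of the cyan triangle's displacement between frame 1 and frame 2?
2.4

The cyan triangle moved from (5.2, 6.1) to (7.2, 4.7), a distance of √(2.0² + 1.4²) ≈ 2.4.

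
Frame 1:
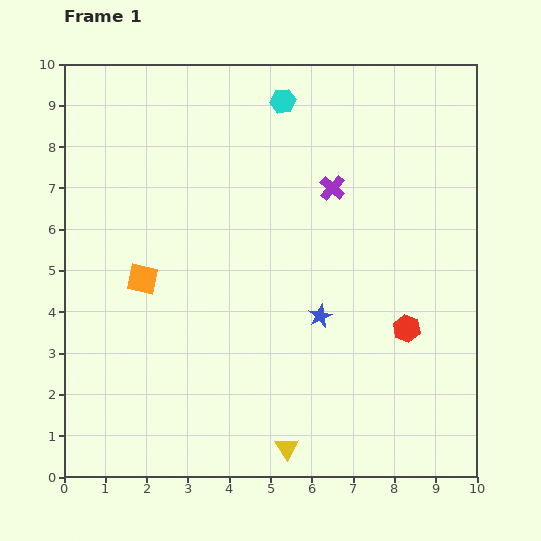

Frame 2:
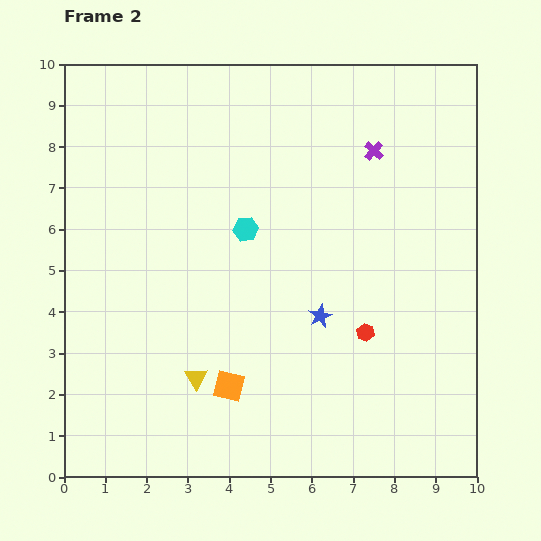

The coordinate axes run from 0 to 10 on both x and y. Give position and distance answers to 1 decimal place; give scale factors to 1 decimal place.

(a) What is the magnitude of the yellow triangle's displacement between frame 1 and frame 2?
2.8

The yellow triangle moved from (5.4, 0.7) to (3.2, 2.4), a distance of √(2.2² + 1.7²) ≈ 2.8.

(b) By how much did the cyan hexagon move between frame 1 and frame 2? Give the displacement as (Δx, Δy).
(-0.9, -3.1)

The cyan hexagon was at (5.3, 9.1) in frame 1 and (4.4, 6.0) in frame 2.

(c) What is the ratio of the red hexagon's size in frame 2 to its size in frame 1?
0.7×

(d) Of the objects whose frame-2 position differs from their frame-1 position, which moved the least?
the red hexagon

(moved 1.0)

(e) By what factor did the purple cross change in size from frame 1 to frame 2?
0.8×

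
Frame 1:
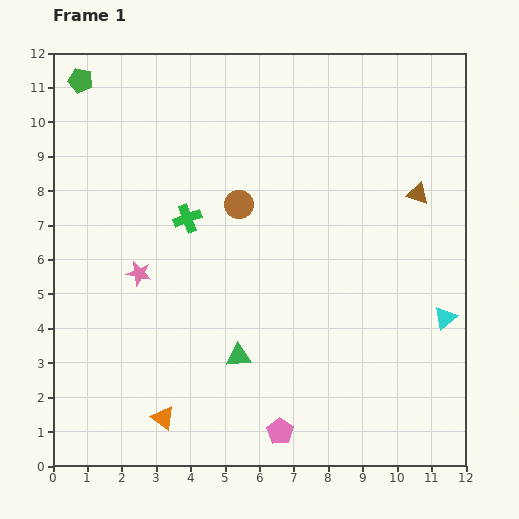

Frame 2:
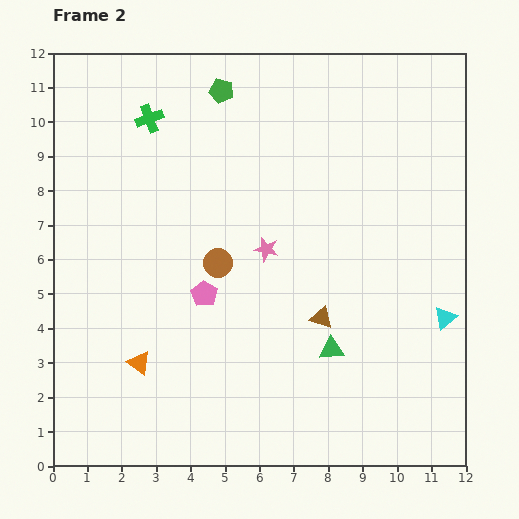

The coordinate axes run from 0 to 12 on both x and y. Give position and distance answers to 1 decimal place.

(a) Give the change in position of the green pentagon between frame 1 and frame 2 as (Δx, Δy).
(4.1, -0.3)

The green pentagon was at (0.8, 11.2) in frame 1 and (4.9, 10.9) in frame 2.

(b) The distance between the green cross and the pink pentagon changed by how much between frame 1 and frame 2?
-1.5

Distance in frame 1: 6.8. Distance in frame 2: 5.3.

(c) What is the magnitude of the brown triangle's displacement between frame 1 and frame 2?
4.6

The brown triangle moved from (10.6, 7.9) to (7.8, 4.3), a distance of √(2.8² + 3.6²) ≈ 4.6.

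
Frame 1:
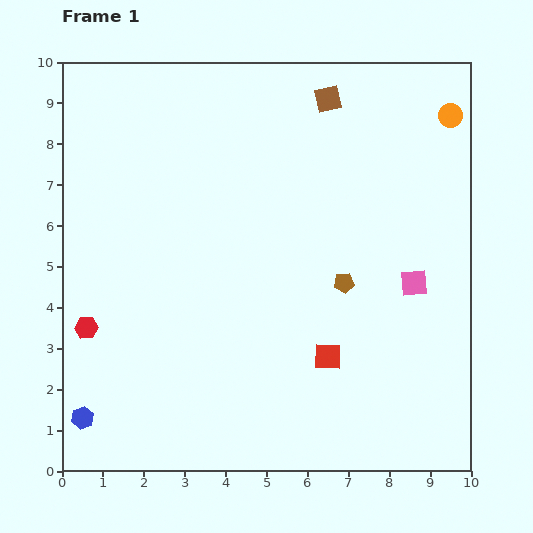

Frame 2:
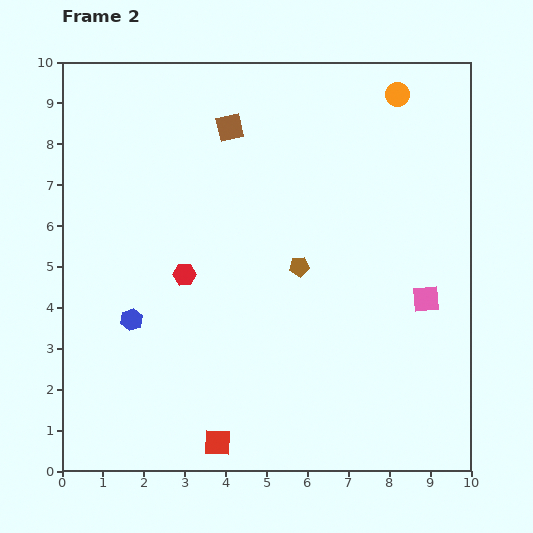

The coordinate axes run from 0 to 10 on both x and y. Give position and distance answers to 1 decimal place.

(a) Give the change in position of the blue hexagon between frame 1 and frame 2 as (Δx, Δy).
(1.2, 2.4)

The blue hexagon was at (0.5, 1.3) in frame 1 and (1.7, 3.7) in frame 2.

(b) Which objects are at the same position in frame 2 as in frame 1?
none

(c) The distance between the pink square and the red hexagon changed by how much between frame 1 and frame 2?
-2.2

Distance in frame 1: 8.1. Distance in frame 2: 5.9.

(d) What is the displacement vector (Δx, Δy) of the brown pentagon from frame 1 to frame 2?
(-1.1, 0.4)

The brown pentagon was at (6.9, 4.6) in frame 1 and (5.8, 5.0) in frame 2.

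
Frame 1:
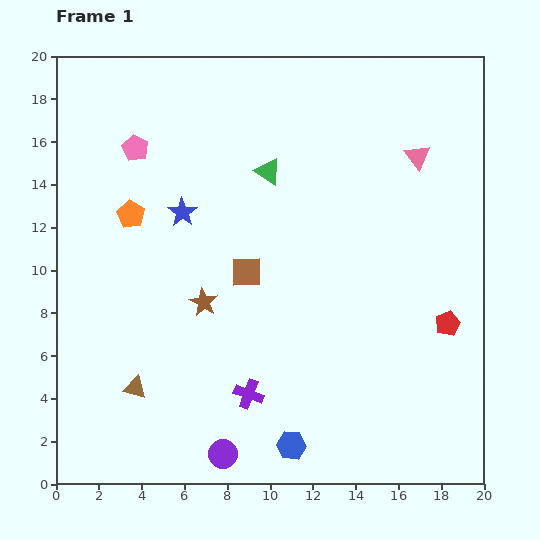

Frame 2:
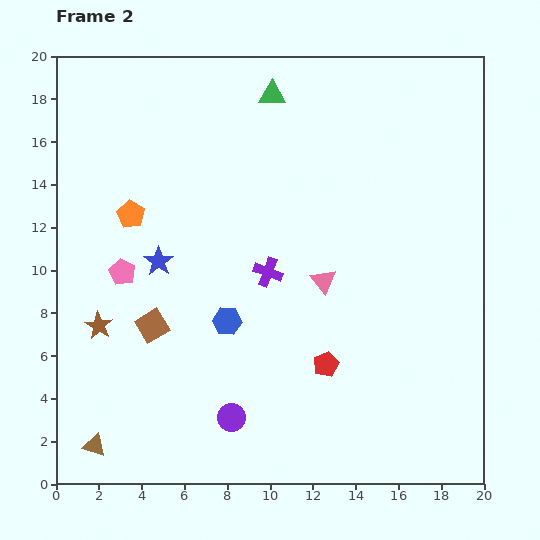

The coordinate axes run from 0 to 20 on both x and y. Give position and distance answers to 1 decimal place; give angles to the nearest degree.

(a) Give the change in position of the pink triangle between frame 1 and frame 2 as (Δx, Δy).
(-4.4, -5.8)

The pink triangle was at (16.9, 15.3) in frame 1 and (12.5, 9.5) in frame 2.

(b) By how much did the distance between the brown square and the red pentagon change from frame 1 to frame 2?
-1.4

Distance in frame 1: 9.7. Distance in frame 2: 8.3.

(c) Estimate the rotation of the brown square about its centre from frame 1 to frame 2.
29° counter-clockwise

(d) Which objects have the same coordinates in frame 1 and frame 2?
the orange pentagon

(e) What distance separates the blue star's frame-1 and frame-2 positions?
2.5

The blue star moved from (5.9, 12.7) to (4.8, 10.4), a distance of √(1.1² + 2.3²) ≈ 2.5.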